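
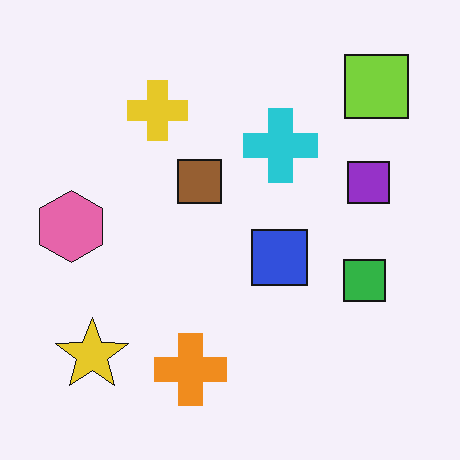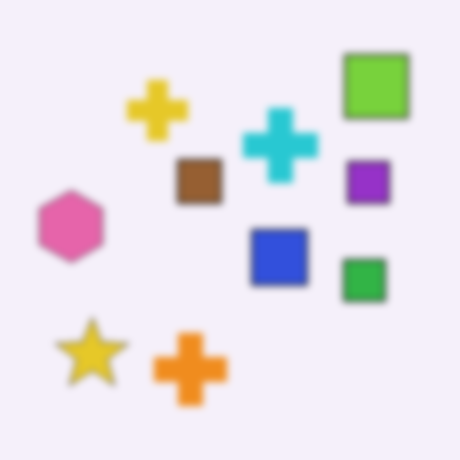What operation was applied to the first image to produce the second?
It was noticeably gaussian-blurred.

Shape edges and outlines are uniformly softened across the whole image.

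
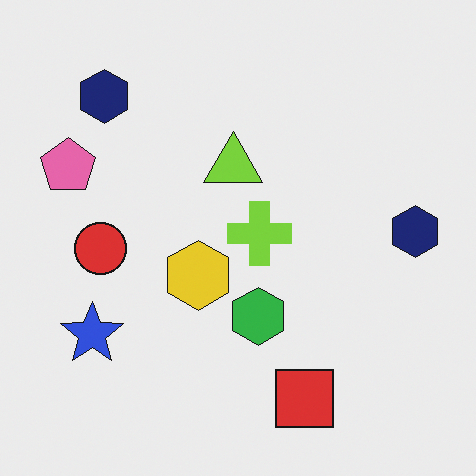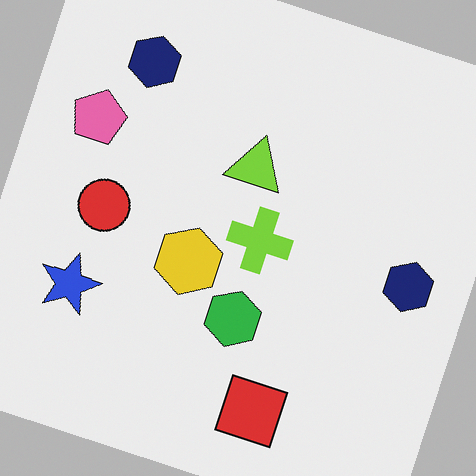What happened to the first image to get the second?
The image was rotated clockwise by a clearly visible amount.

Every shape is tilted by the same angle and the image corners show triangular fill wedges — a whole-image rotation by a non-right angle.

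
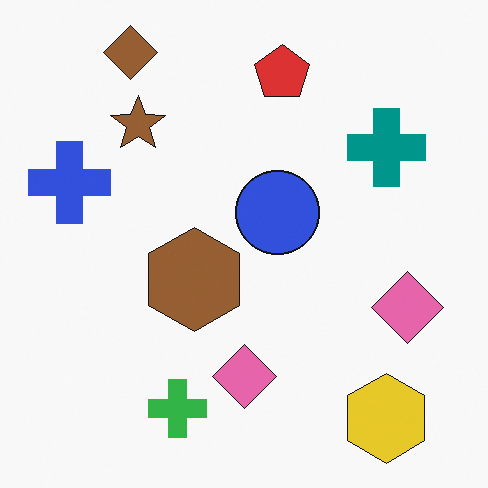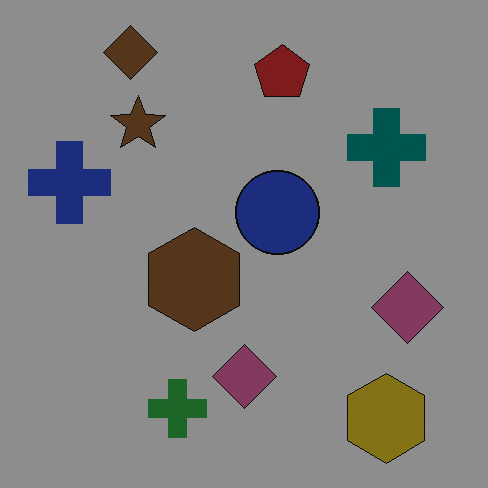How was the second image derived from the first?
The transformation is: noticeably darkened.

Every pixel — background and shapes alike — is uniformly darkened.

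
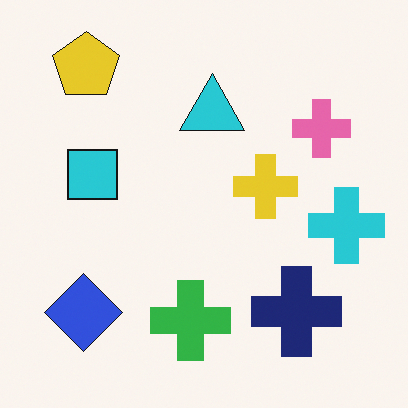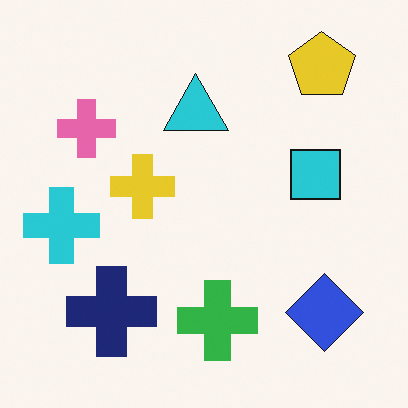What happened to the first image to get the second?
Flipped horizontally (left ↔ right).

The cyan cross is in the right of the first image and the left of the second — shapes on opposite sides of the vertical midline have swapped in a mirror flip.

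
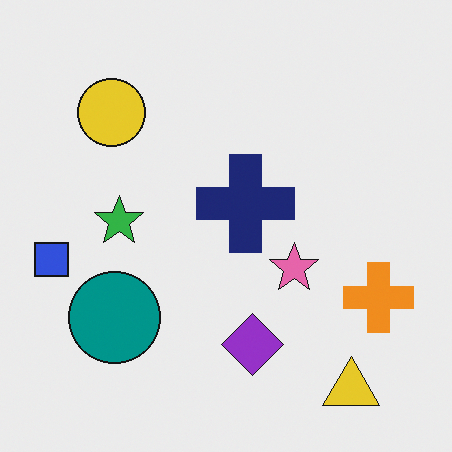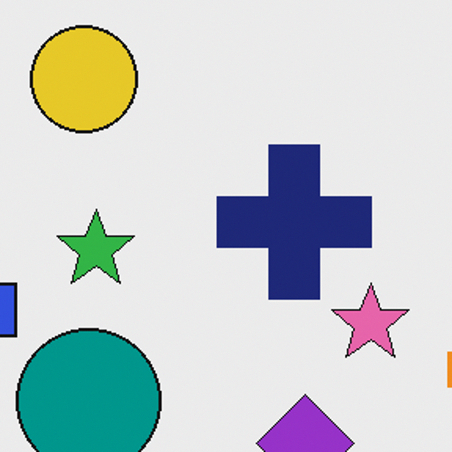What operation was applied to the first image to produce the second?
It was cropped slightly and scaled back up.

The visible shapes are larger and the field of view is narrower; shapes near the original edges may be partly or wholly outside the frame — a crop-and-rescale.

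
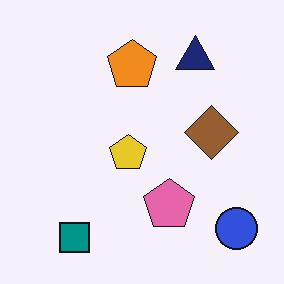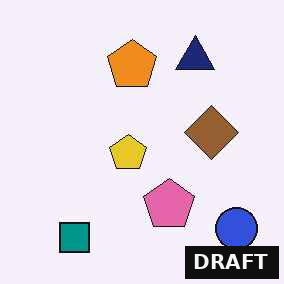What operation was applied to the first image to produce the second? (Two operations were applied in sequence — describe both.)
The transformation is: JPEG-compressed with visible artifacts, then watermarked with the text "DRAFT" in the lower-right corner.

Blocky 8×8 compression artifacts appear around shape edges and the flat background shows ringing — characteristic JPEG degradation. A dark label reading "DRAFT" appears in the lower-right corner.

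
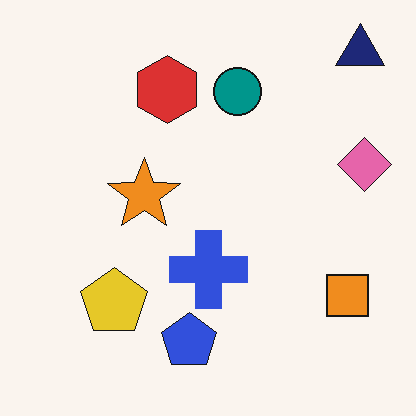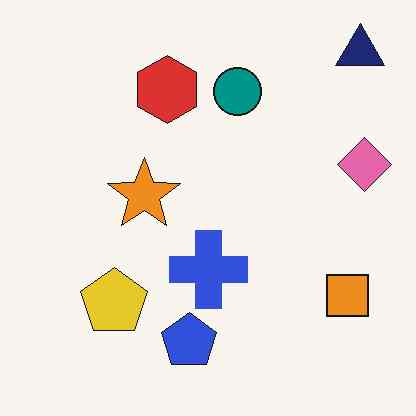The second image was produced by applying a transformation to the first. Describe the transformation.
Given moderate JPEG compression.

Blocky 8×8 compression artifacts appear around shape edges and the flat background shows ringing — characteristic JPEG degradation.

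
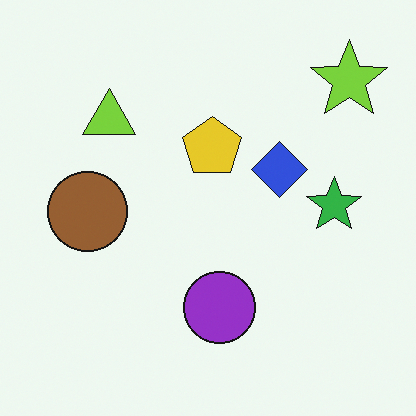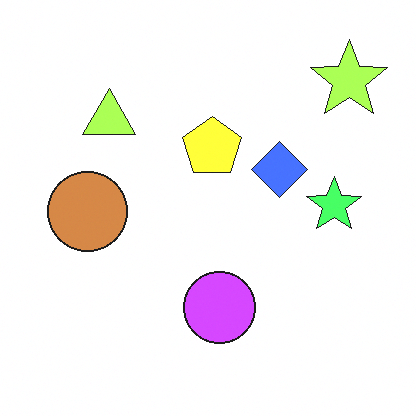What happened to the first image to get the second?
The second image is the first brightened a lot.

Every pixel — background and shapes alike — is uniformly brightened.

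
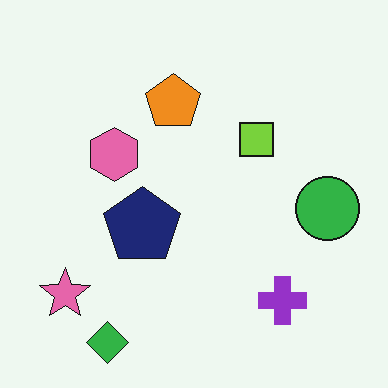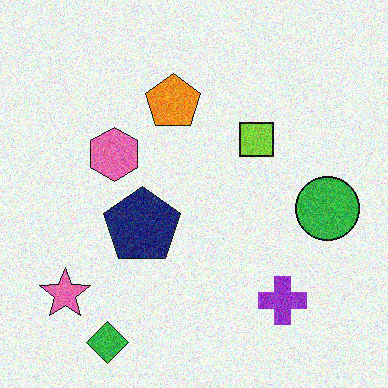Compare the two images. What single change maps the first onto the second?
It was degraded with moderate additive noise.

Random speckle covers the whole image, including the flat background.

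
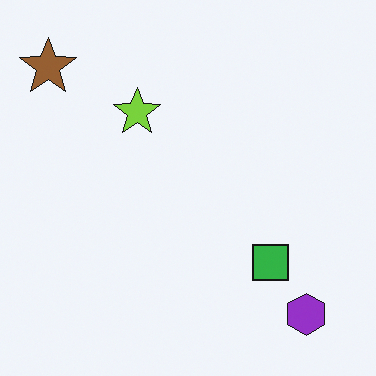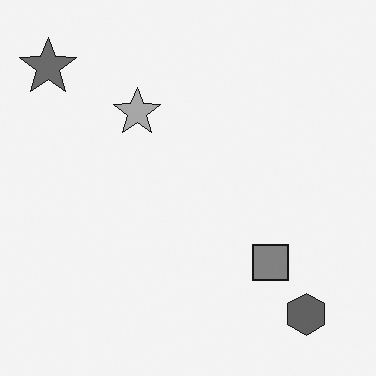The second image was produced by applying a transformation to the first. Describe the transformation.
Converted to grayscale.

All color is removed — every shape is now a shade of grey.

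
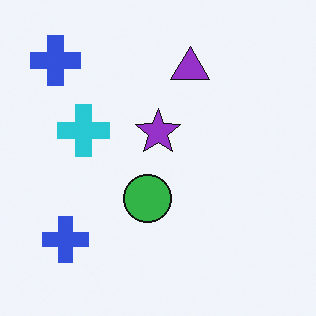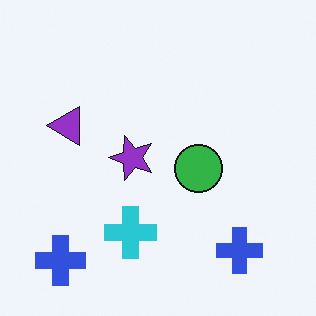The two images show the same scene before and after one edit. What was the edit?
The transformation is: rotated 90° counter-clockwise.

The purple triangle sits in the top of the first image and the left of the second — consistent with a whole-image 90° counter-clockwise rotation.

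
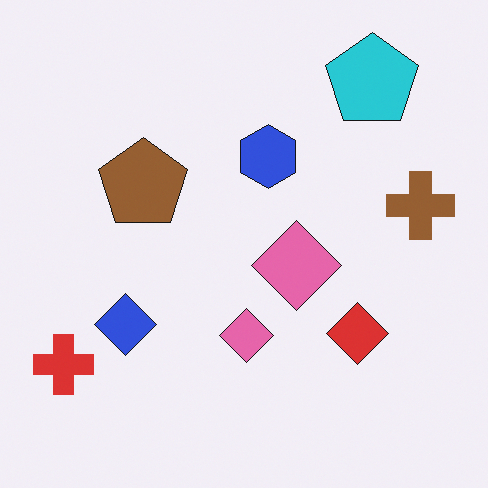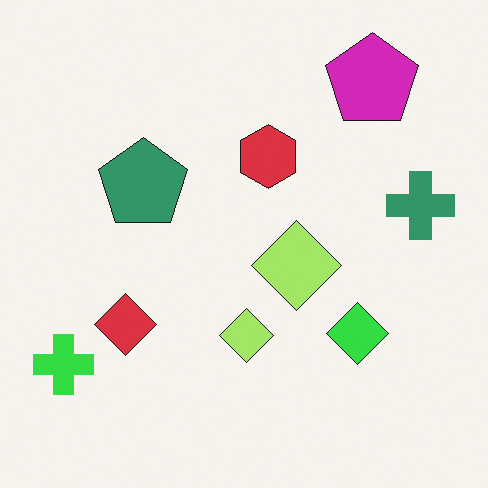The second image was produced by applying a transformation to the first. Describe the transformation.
This is the original image hue-shifted by a moderate amount.

Every shape's color has rotated by the same amount around the hue wheel — a uniform hue shift.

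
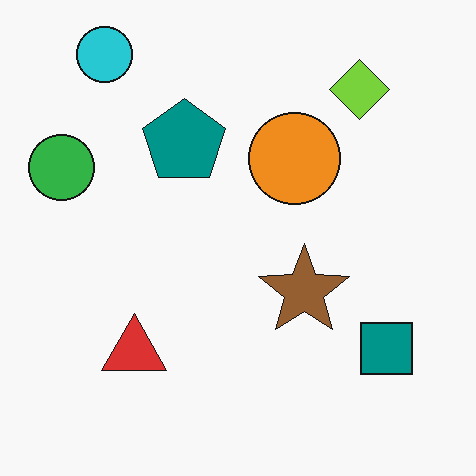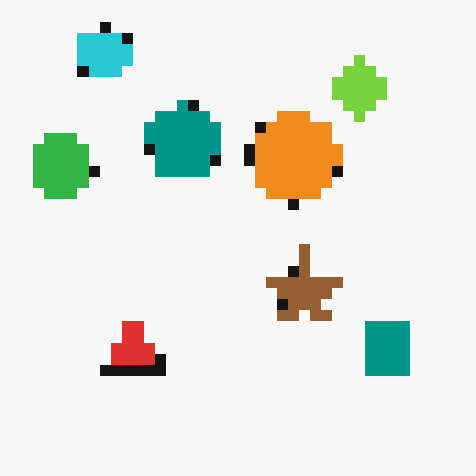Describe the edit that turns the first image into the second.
It was heavily pixelated into large blocks.

Shapes are reduced to large square blocks; fine edges and outlines are lost — a downscale-then-upscale (mosaic) effect.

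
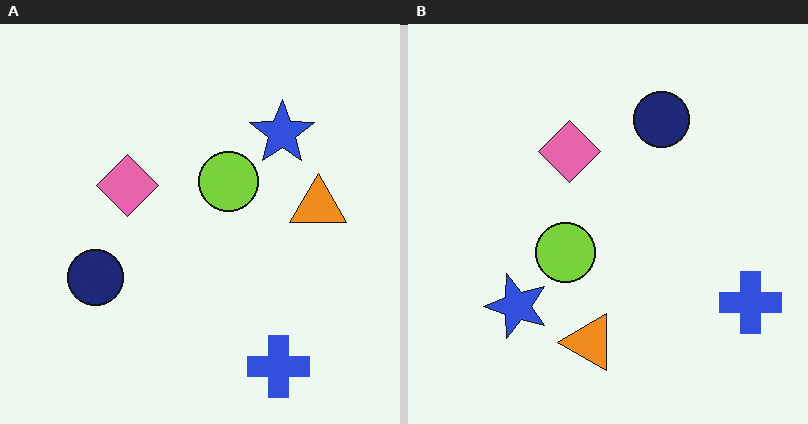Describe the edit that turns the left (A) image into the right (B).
The transformation is: transposed (reflected across the top-left ↔ bottom-right diagonal).

Shapes have swapped their row and column positions — what was in the top-right is now in the bottom-left — a diagonal reflection.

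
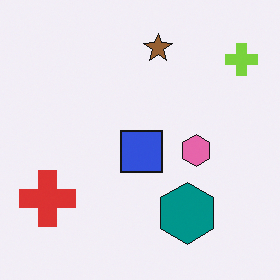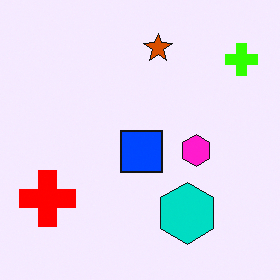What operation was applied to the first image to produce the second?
Made much more vivid (saturation change).

All colors are more vivid — a global saturation change.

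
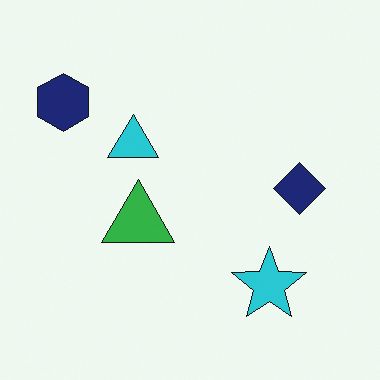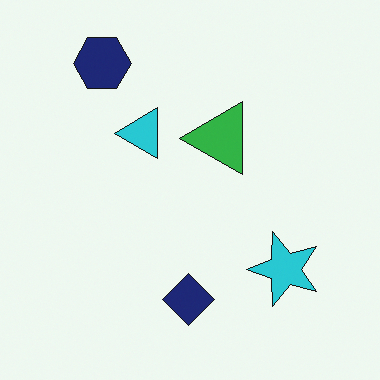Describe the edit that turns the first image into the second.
The second image is the first transposed (reflected across the top-left ↔ bottom-right diagonal).

Shapes have swapped their row and column positions — what was in the top-right is now in the bottom-left — a diagonal reflection.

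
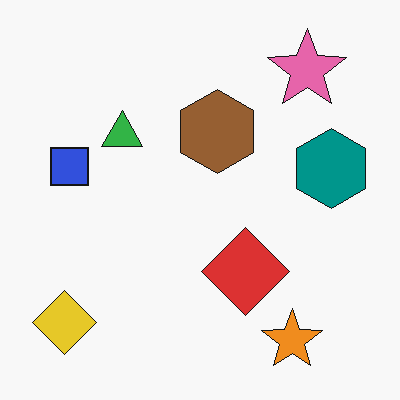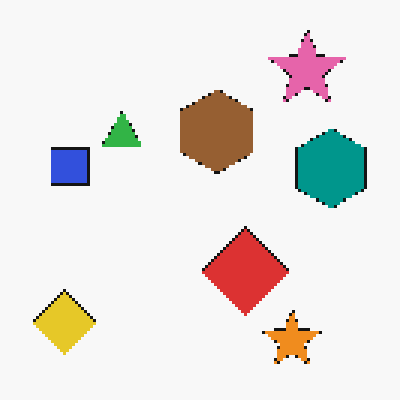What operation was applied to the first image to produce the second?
The second image is the first mildly pixelated.

Shapes are reduced to large square blocks; fine edges and outlines are lost — a downscale-then-upscale (mosaic) effect.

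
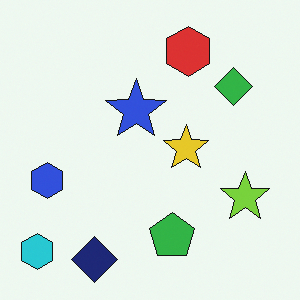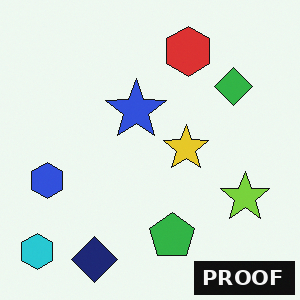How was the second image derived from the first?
Watermarked with the text "PROOF" in the lower-right corner.

A dark label reading "PROOF" appears in the lower-right corner.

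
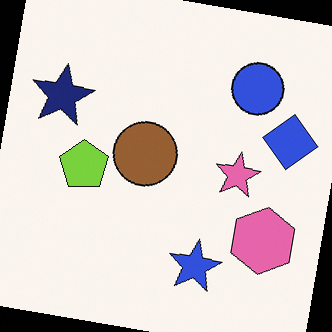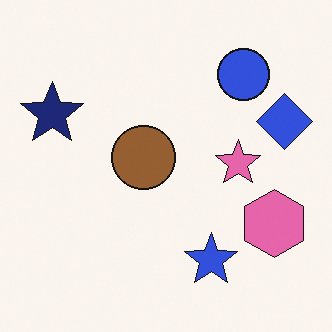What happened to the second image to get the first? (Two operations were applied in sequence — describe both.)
It was rotated clockwise by a small amount, then overlaid with an additional lime pentagon.

Every shape is tilted by the same angle and the image corners show triangular fill wedges — a whole-image rotation by a non-right angle. A lime pentagon appears in the first image that is absent from the second.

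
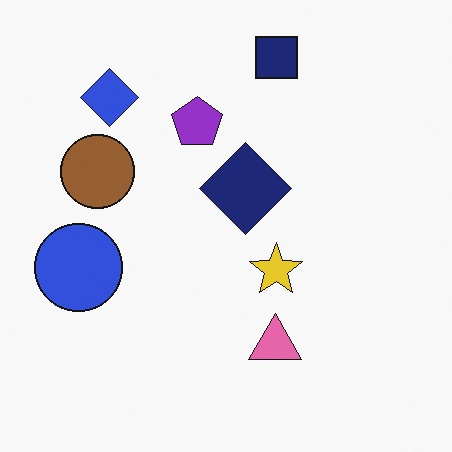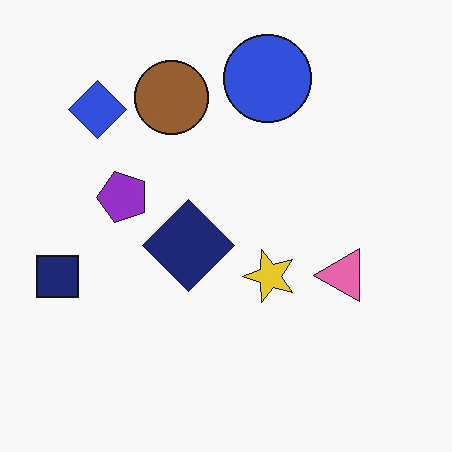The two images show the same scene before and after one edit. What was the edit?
The second image is the first transposed (reflected across the top-left ↔ bottom-right diagonal).

Shapes have swapped their row and column positions — what was in the top-right is now in the bottom-left — a diagonal reflection.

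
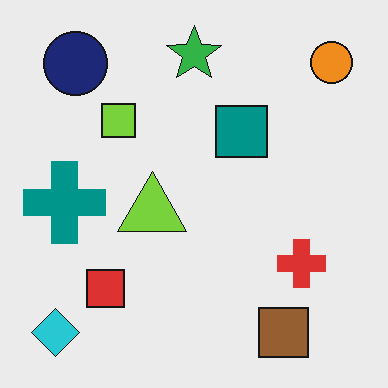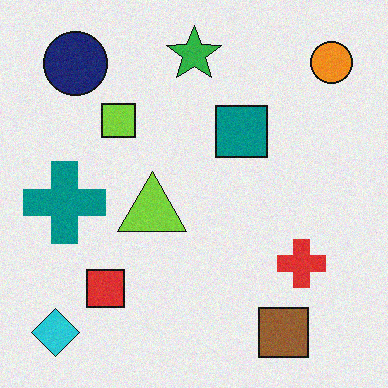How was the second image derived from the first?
This is the original image degraded with subtle gaussian noise.

Random speckle covers the whole image, including the flat background.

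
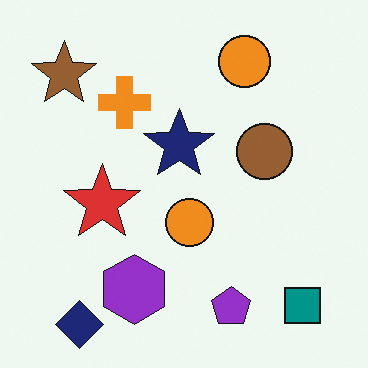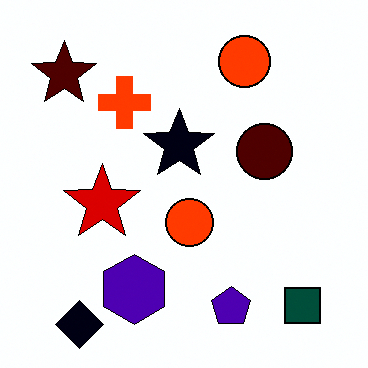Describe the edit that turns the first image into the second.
The transformation is: boosted in contrast.

Tones are pushed away from mid-grey across the whole image — a global contrast change.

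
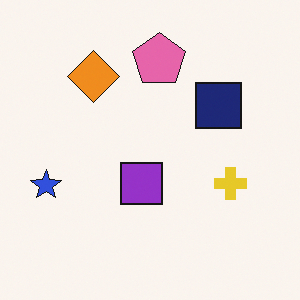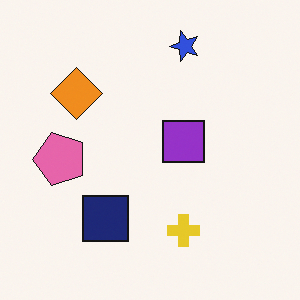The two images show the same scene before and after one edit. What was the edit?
It was transposed (reflected across the top-left ↔ bottom-right diagonal).

Shapes have swapped their row and column positions — what was in the top-right is now in the bottom-left — a diagonal reflection.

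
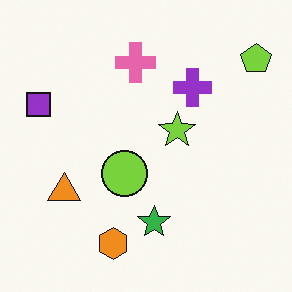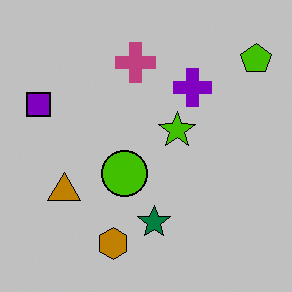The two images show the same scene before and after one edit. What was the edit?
The transformation is: aggressively posterized.

Each flat color has snapped to a coarser quantized level — most visibly, the near-white background has dropped to a flat grey.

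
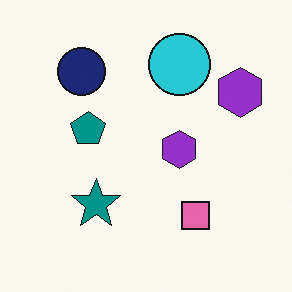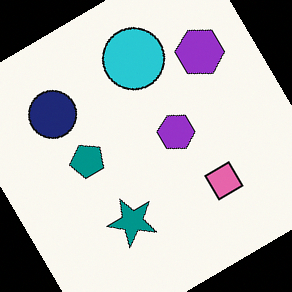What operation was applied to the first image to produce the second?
The second image is the first rotated counter-clockwise by a large amount — several tens of degrees.

Every shape is tilted by the same angle and the image corners show triangular fill wedges — a whole-image rotation by a non-right angle.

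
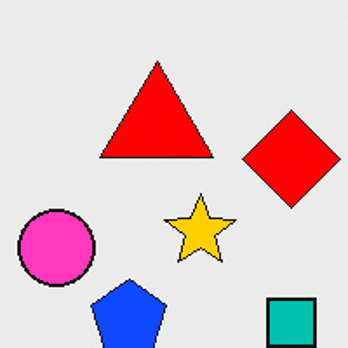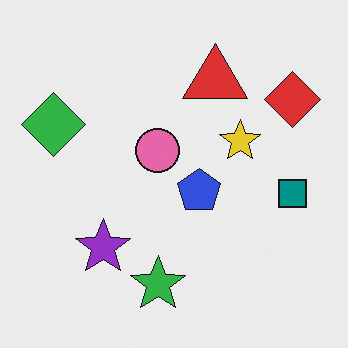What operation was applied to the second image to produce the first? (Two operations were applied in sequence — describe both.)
It was cropped tightly and scaled back up, then heavily oversaturated.

The visible shapes are larger and the field of view is narrower; shapes near the original edges may be partly or wholly outside the frame — a crop-and-rescale. All colors are more vivid — a global saturation change.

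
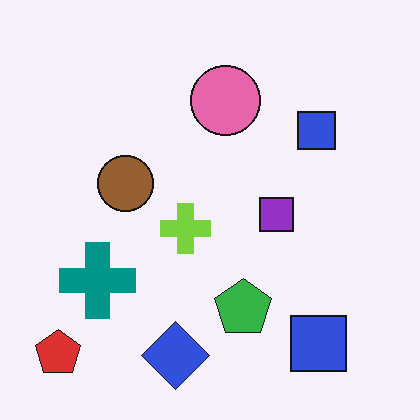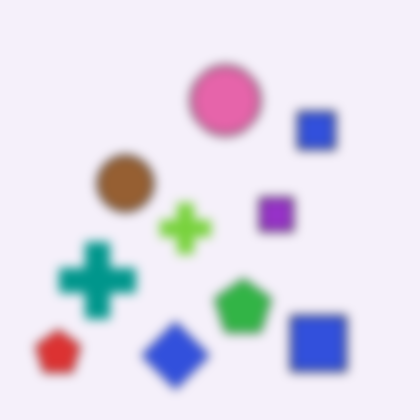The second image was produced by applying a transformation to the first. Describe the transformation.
Strongly gaussian-blurred.

Shape edges and outlines are uniformly softened across the whole image.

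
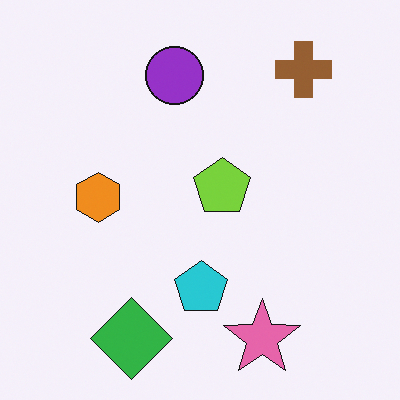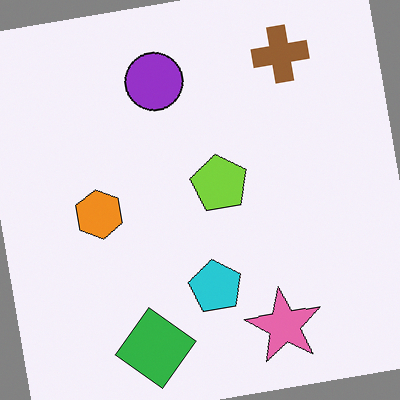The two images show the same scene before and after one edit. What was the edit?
Rotated counter-clockwise by a few degrees.

Every shape is tilted by the same angle and the image corners show triangular fill wedges — a whole-image rotation by a non-right angle.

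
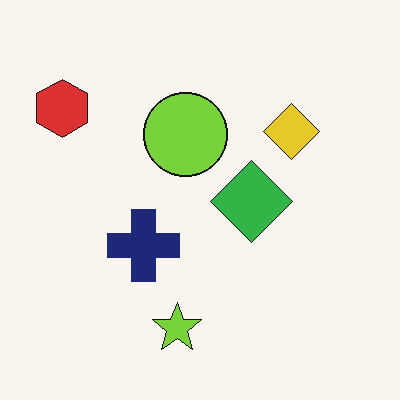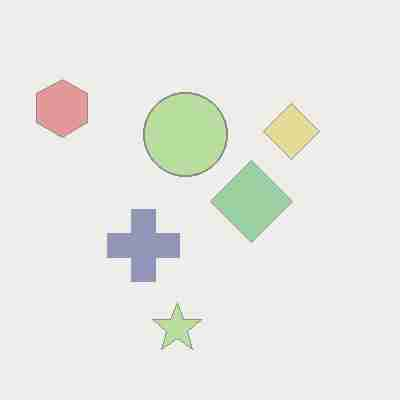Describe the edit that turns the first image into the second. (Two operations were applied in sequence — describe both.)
Given much lower contrast, then degraded with heavy JPEG compression.

Tones are pushed toward mid-grey across the whole image — a global contrast change. Blocky 8×8 compression artifacts appear around shape edges and the flat background shows ringing — characteristic JPEG degradation.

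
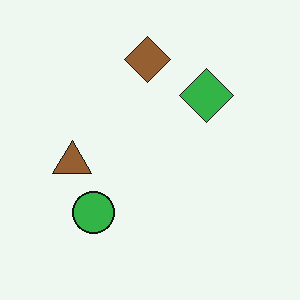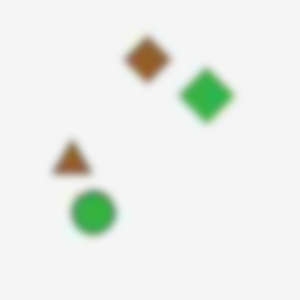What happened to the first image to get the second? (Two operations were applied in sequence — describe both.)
The transformation is: heavily JPEG-compressed with obvious blocking artifacts, then noticeably gaussian-blurred.

Blocky 8×8 compression artifacts appear around shape edges and the flat background shows ringing — characteristic JPEG degradation. Shape edges and outlines are uniformly softened across the whole image.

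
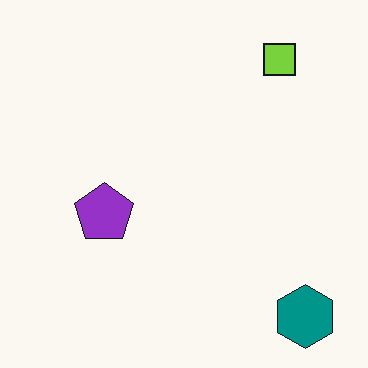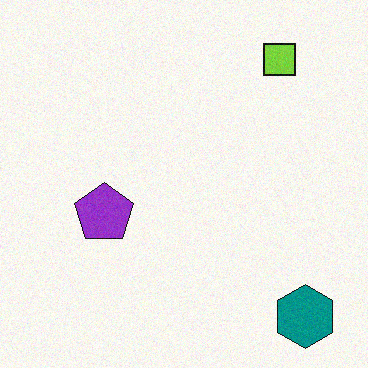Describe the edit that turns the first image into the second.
It was degraded with subtle gaussian noise.

Random speckle covers the whole image, including the flat background.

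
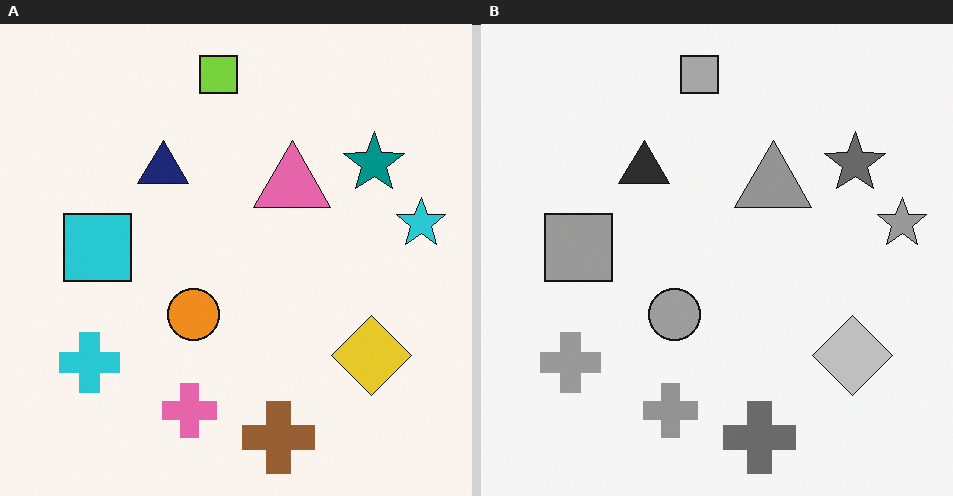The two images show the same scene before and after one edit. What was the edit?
The right (B) image is the left (A) converted to grayscale.

All color is removed — every shape is now a shade of grey.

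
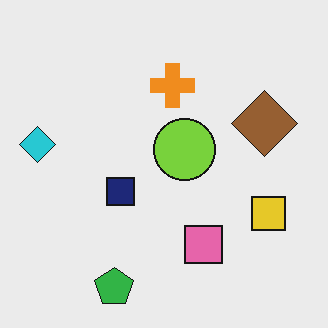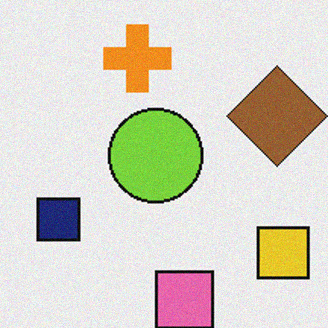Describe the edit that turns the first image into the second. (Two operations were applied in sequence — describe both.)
Cropped to a modestly smaller region and rescaled, then degraded with a light layer of grain.

The visible shapes are larger and the field of view is narrower; shapes near the original edges may be partly or wholly outside the frame — a crop-and-rescale. Random speckle covers the whole image, including the flat background.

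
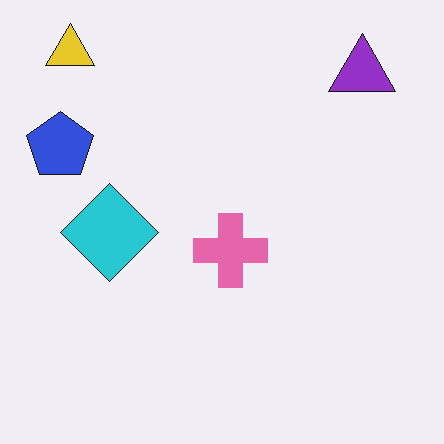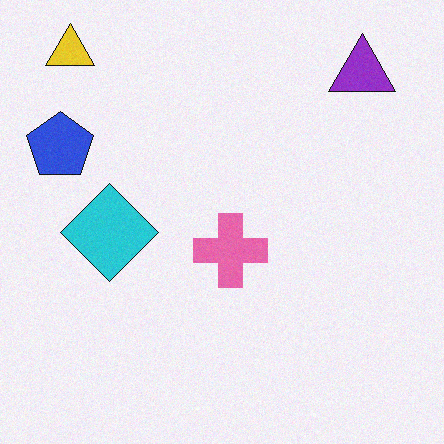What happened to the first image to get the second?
The image was degraded with a light layer of grain.

Random speckle covers the whole image, including the flat background.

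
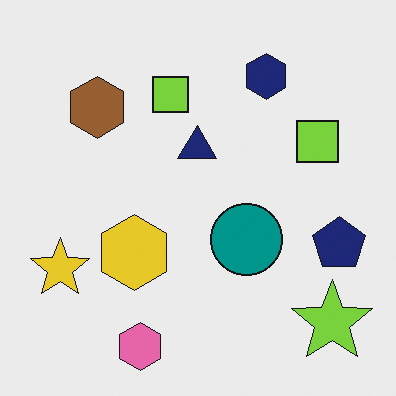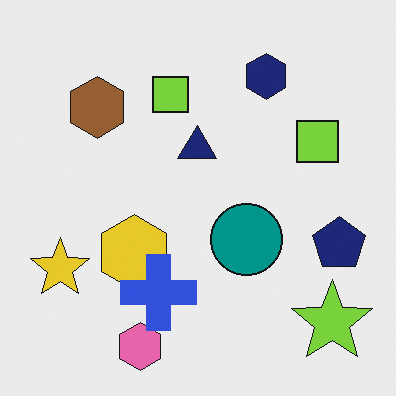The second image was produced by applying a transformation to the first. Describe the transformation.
The image was overlaid with an additional blue cross.

A blue cross appears in the second image that is absent from the first.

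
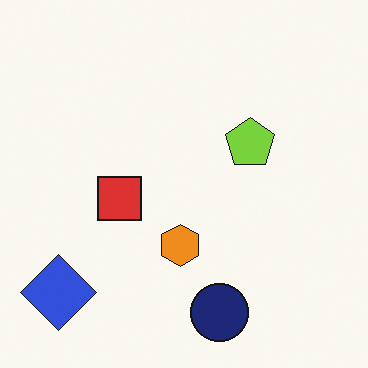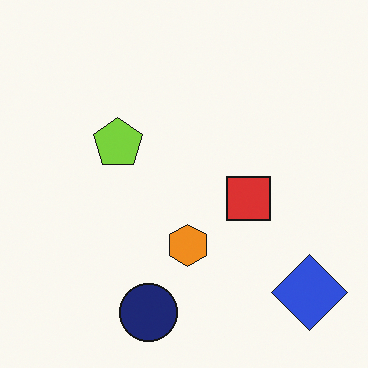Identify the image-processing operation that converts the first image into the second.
The second image is the first flipped horizontally (left ↔ right).

The blue diamond is in the bottom-left of the first image and the bottom-right of the second — shapes on opposite sides of the vertical midline have swapped in a mirror flip.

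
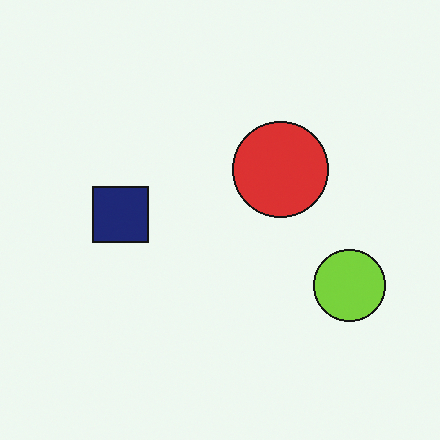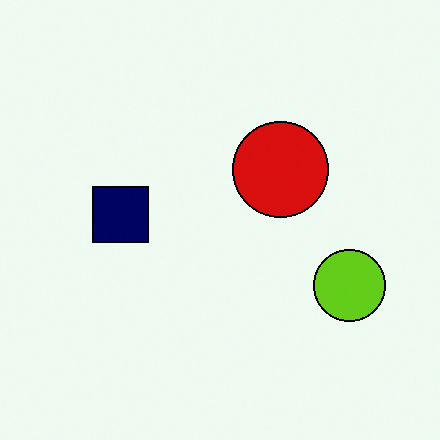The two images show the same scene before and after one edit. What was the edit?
This is the original image given slightly increased contrast.

Tones are pushed away from mid-grey across the whole image — a global contrast change.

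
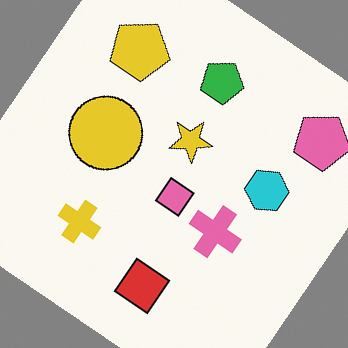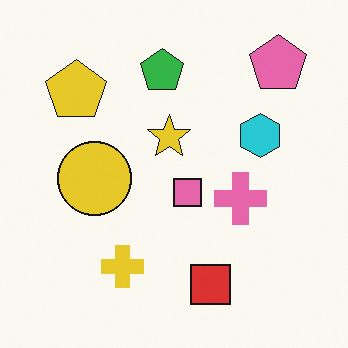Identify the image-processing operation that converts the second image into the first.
It was rotated clockwise by a large amount — several tens of degrees.

Every shape is tilted by the same angle and the image corners show triangular fill wedges — a whole-image rotation by a non-right angle.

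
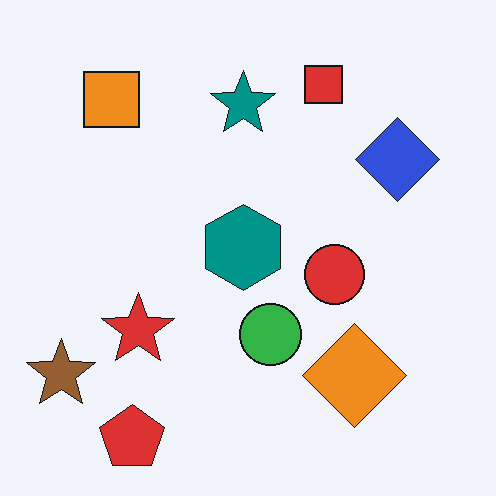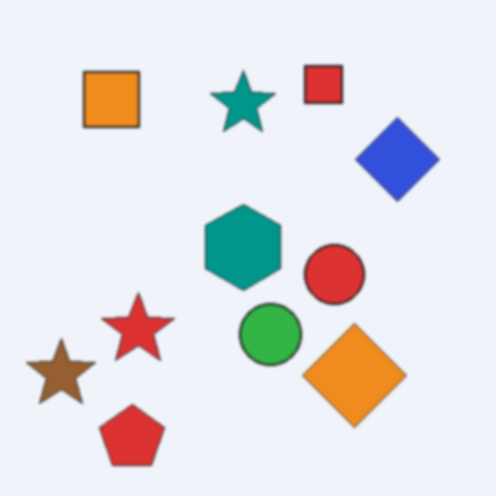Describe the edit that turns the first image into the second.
It was given a subtle gaussian blur.

Shape edges and outlines are uniformly softened across the whole image.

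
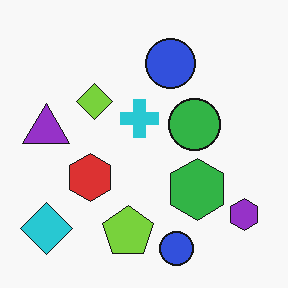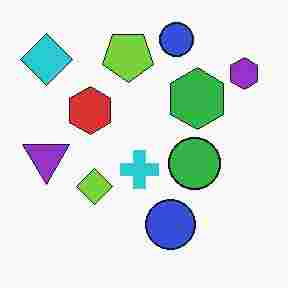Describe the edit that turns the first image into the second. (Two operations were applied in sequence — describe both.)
It was degraded with heavy JPEG compression, then flipped vertically (top ↔ bottom).

Blocky 8×8 compression artifacts appear around shape edges and the flat background shows ringing — characteristic JPEG degradation. The lime pentagon is in the bottom of the first image and the top of the second — shapes on opposite sides of the horizontal midline have swapped in a mirror flip.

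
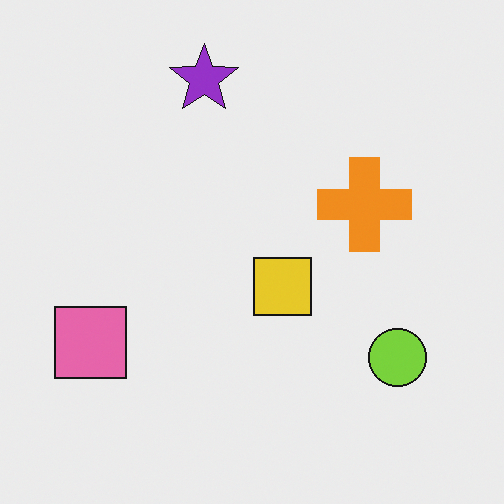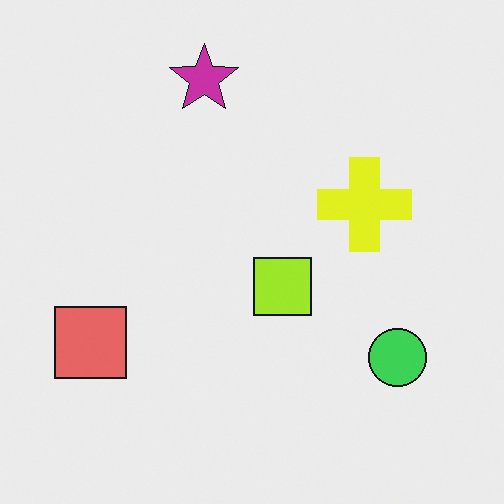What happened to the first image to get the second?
It was hue-shifted by a small amount.

Every shape's color has rotated by the same amount around the hue wheel — a uniform hue shift.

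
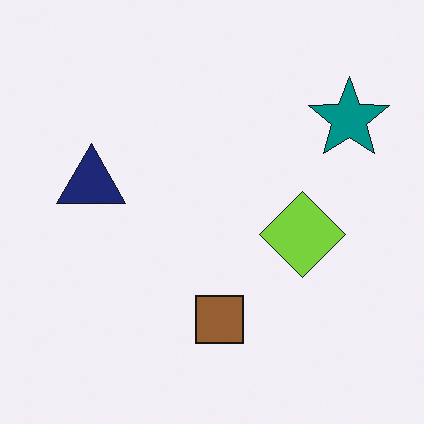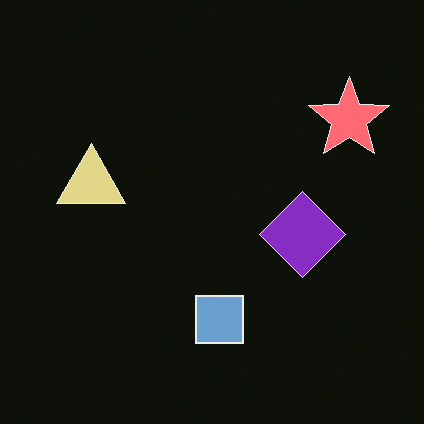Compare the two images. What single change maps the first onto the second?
The second image is the first color-inverted (negative).

The light background has become dark and every shape's color is its complement — a photographic negative.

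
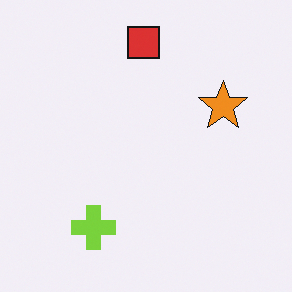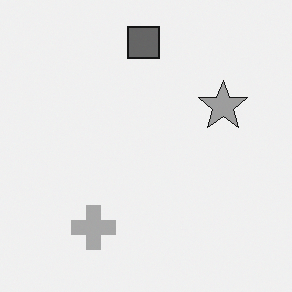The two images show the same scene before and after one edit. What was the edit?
This is the original image converted to grayscale.

All color is removed — every shape is now a shade of grey.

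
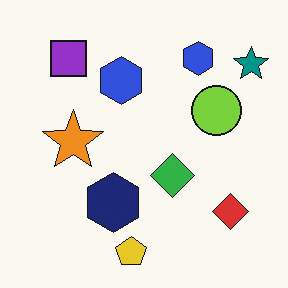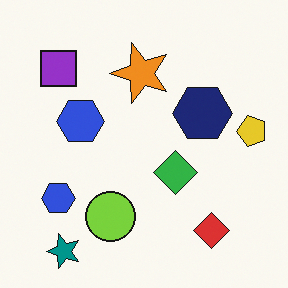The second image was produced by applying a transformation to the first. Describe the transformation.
It was transposed (reflected across the top-left ↔ bottom-right diagonal).

Shapes have swapped their row and column positions — what was in the top-right is now in the bottom-left — a diagonal reflection.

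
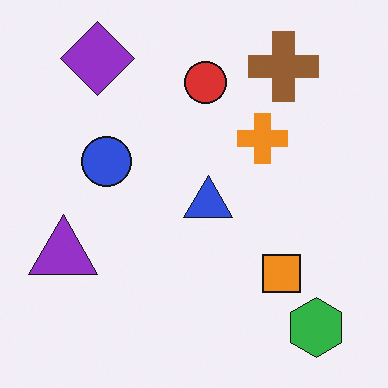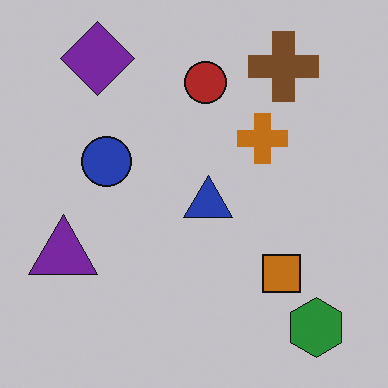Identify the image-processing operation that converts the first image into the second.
Slightly darkened.

Every pixel — background and shapes alike — is uniformly darkened.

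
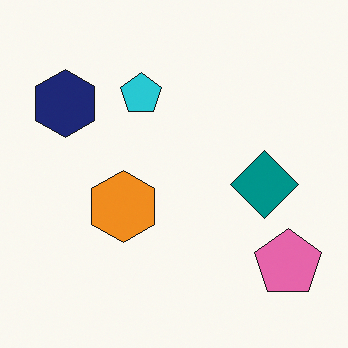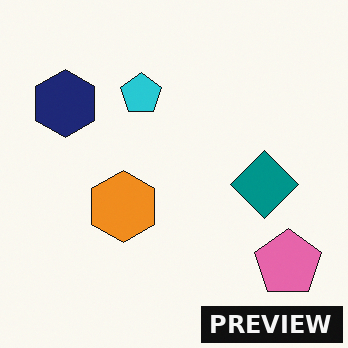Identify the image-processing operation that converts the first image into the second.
The second image is the first watermarked with the text "PREVIEW" in the lower-right corner.

A dark label reading "PREVIEW" appears in the lower-right corner.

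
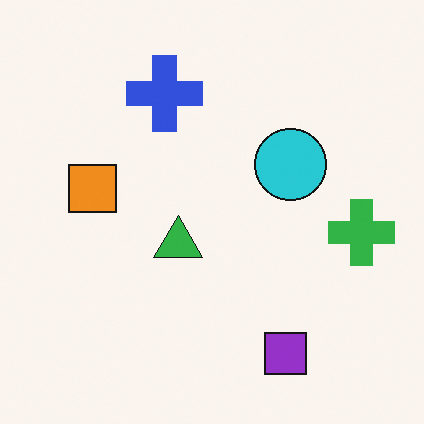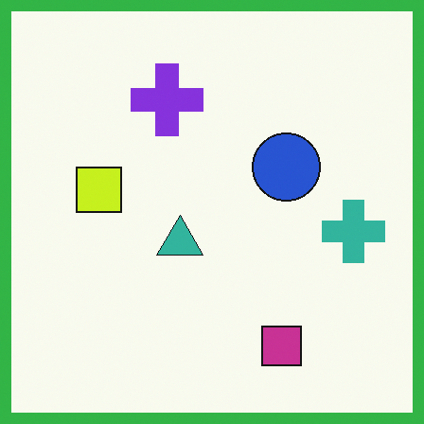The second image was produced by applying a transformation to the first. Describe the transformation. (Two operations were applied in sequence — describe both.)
This is the original image hue-shifted slightly, then framed with a green border.

Every shape's color has rotated by the same amount around the hue wheel — a uniform hue shift. A solid green frame runs around the edge of the second image, with the content slightly shrunk inside it.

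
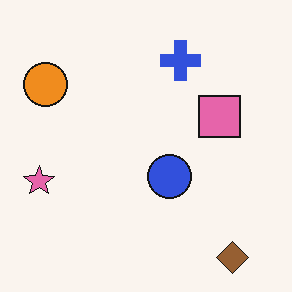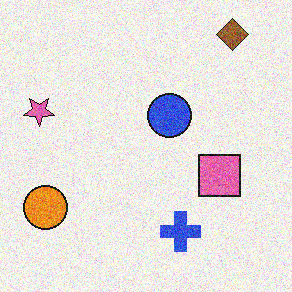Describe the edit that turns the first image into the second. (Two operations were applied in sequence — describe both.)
The second image is the first degraded with moderate additive noise, then flipped vertically (top ↔ bottom).

Random speckle covers the whole image, including the flat background. The brown diamond is in the bottom-right of the first image and the top-right of the second — shapes on opposite sides of the horizontal midline have swapped in a mirror flip.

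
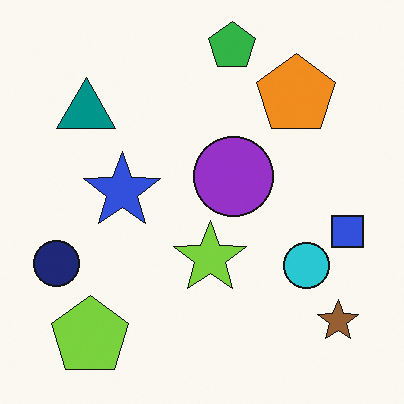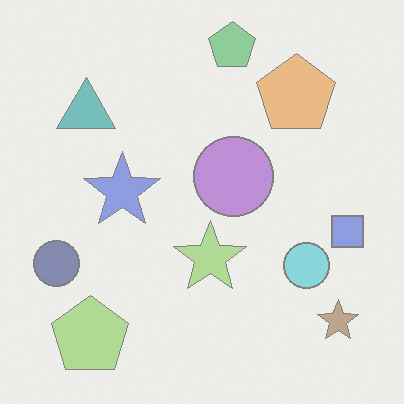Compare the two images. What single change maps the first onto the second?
The transformation is: washed out (contrast reduced).

Tones are pushed toward mid-grey across the whole image — a global contrast change.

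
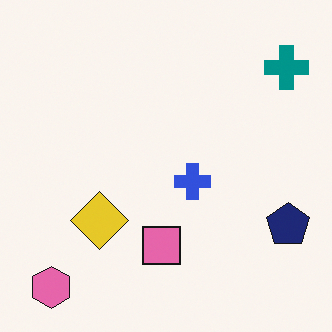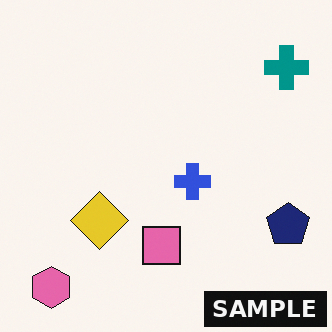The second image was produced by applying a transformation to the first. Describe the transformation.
This is the original image watermarked with the text "SAMPLE" in the lower-right corner.

A dark label reading "SAMPLE" appears in the lower-right corner.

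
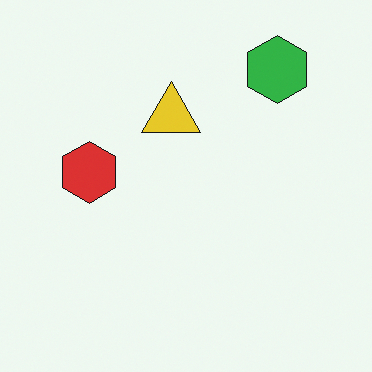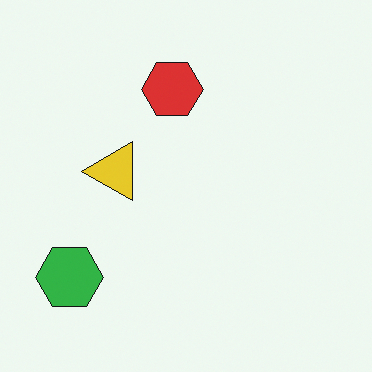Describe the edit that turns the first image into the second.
The transformation is: transposed (reflected across the top-left ↔ bottom-right diagonal).

Shapes have swapped their row and column positions — what was in the top-right is now in the bottom-left — a diagonal reflection.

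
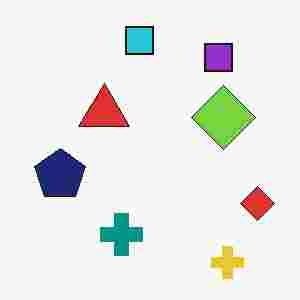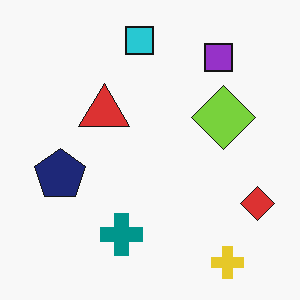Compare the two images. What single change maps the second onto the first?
Degraded with heavy JPEG compression.

Blocky 8×8 compression artifacts appear around shape edges and the flat background shows ringing — characteristic JPEG degradation.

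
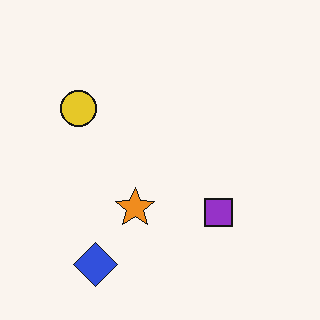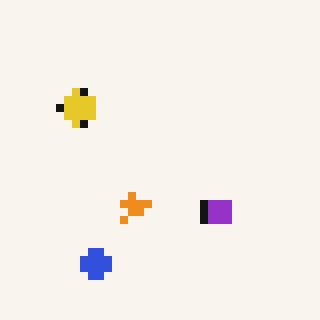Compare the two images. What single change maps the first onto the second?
Moderately pixelated.

Shapes are reduced to large square blocks; fine edges and outlines are lost — a downscale-then-upscale (mosaic) effect.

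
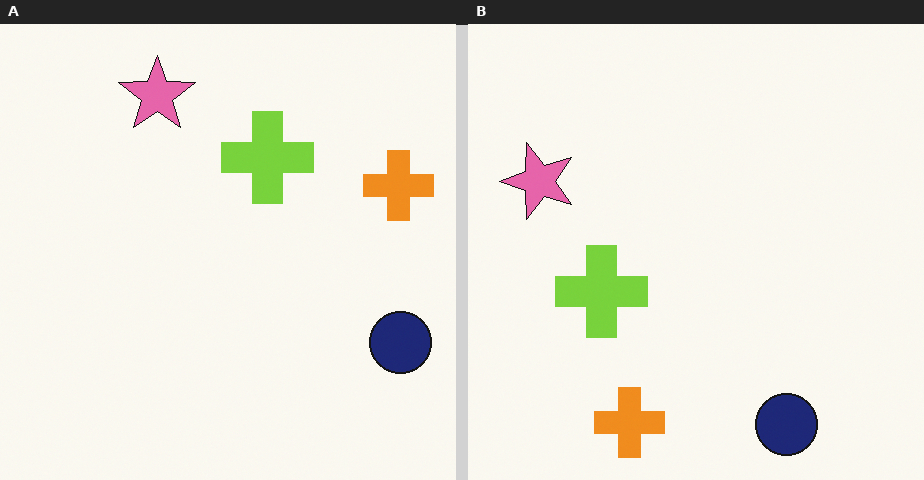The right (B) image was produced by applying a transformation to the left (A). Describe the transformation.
The right (B) image is the left (A) transposed (reflected across the top-left ↔ bottom-right diagonal).

Shapes have swapped their row and column positions — what was in the top-right is now in the bottom-left — a diagonal reflection.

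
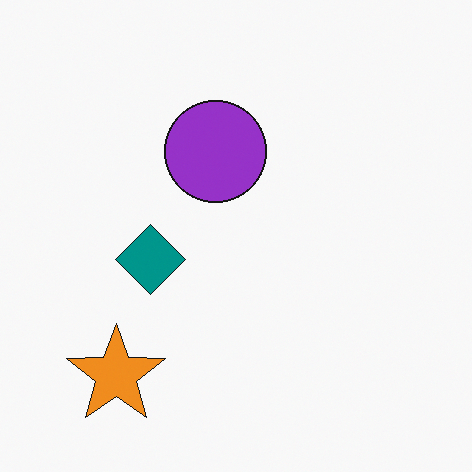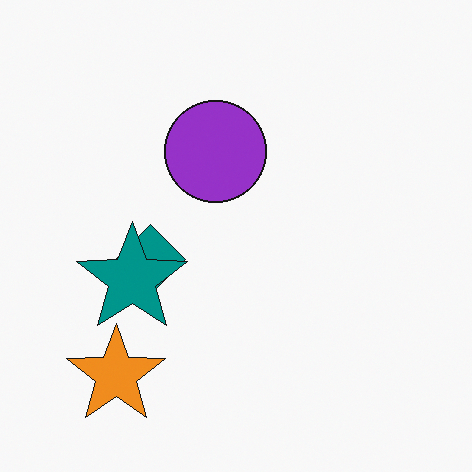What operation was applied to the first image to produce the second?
This is the original image overlaid with an additional teal star.

A teal star appears in the second image that is absent from the first.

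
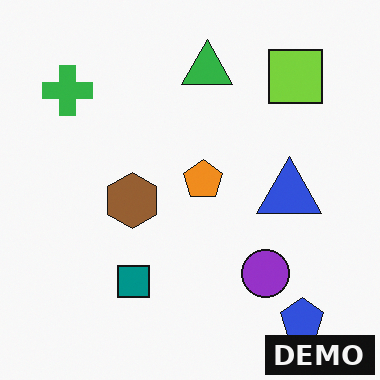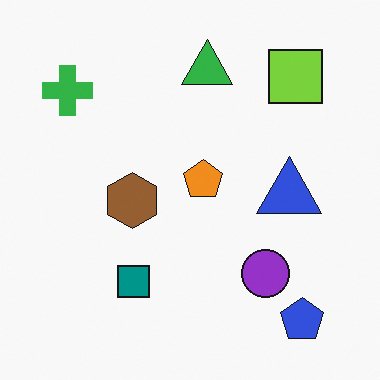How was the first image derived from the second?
The first image is the second watermarked with the text "DEMO" in the lower-right corner.

A dark label reading "DEMO" appears in the lower-right corner.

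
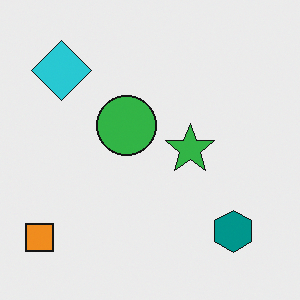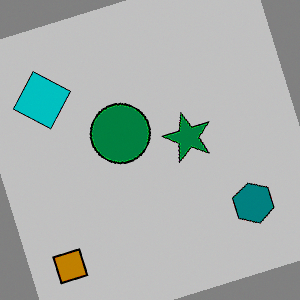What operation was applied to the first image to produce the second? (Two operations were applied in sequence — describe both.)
It was rotated counter-clockwise by a moderate amount, then aggressively posterized.

Every shape is tilted by the same angle and the image corners show triangular fill wedges — a whole-image rotation by a non-right angle. Each flat color has snapped to a coarser quantized level — most visibly, the near-white background has dropped to a flat grey.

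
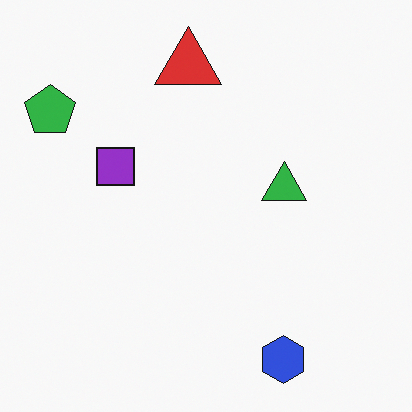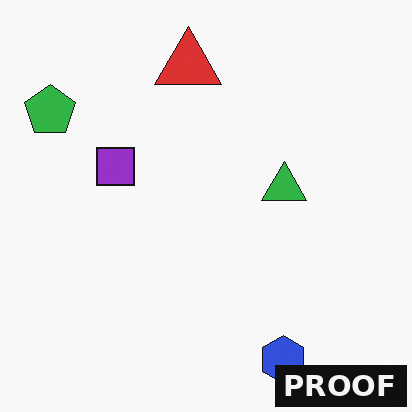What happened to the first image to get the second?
The image was watermarked with the text "PROOF" in the lower-right corner.

A dark label reading "PROOF" appears in the lower-right corner.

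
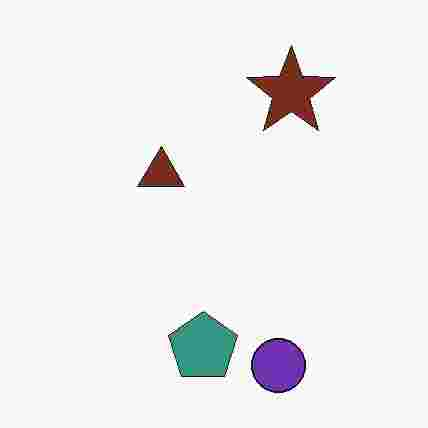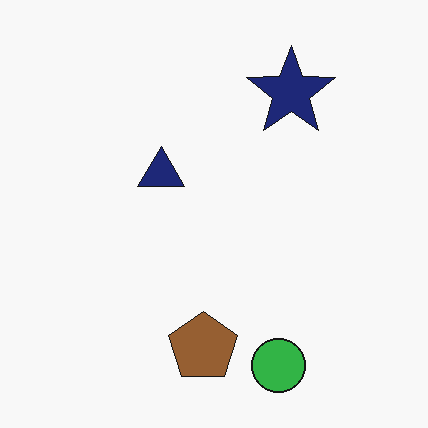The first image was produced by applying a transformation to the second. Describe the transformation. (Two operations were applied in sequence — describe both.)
It was hue-shifted through roughly a third of the color wheel, then heavily JPEG-compressed with obvious blocking artifacts.

Every shape's color has rotated by the same amount around the hue wheel — a uniform hue shift. Blocky 8×8 compression artifacts appear around shape edges and the flat background shows ringing — characteristic JPEG degradation.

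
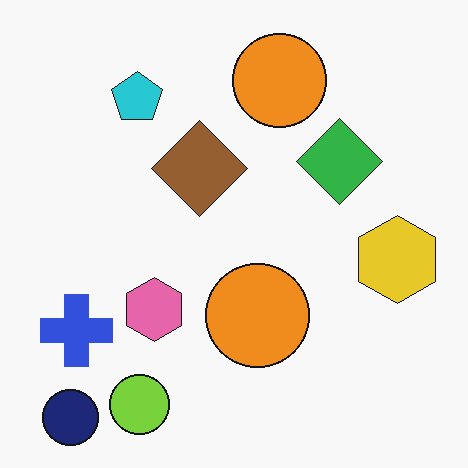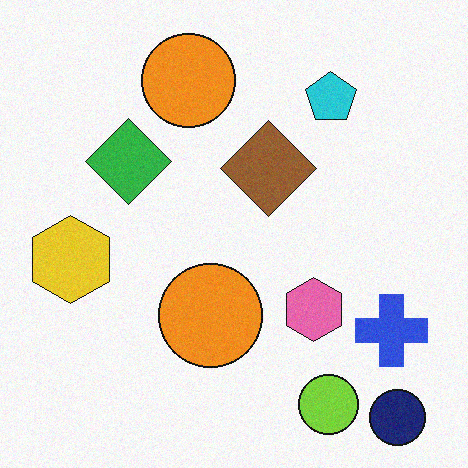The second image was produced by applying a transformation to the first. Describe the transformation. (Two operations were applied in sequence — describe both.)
The second image is the first degraded with subtle gaussian noise, then flipped horizontally (left ↔ right).

Random speckle covers the whole image, including the flat background. The navy circle is in the bottom-left of the first image and the bottom-right of the second — shapes on opposite sides of the vertical midline have swapped in a mirror flip.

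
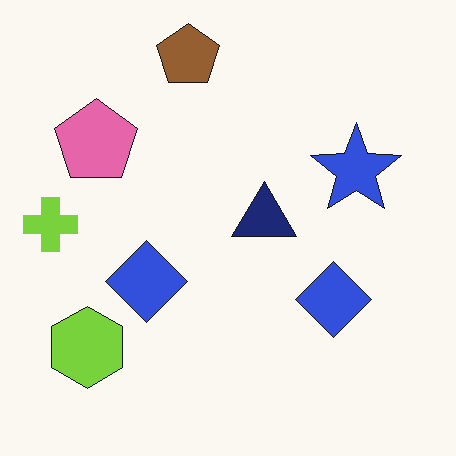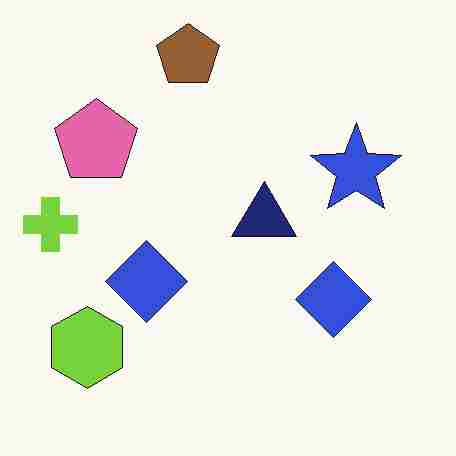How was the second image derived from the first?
This is the original image heavily JPEG-compressed with obvious blocking artifacts.

Blocky 8×8 compression artifacts appear around shape edges and the flat background shows ringing — characteristic JPEG degradation.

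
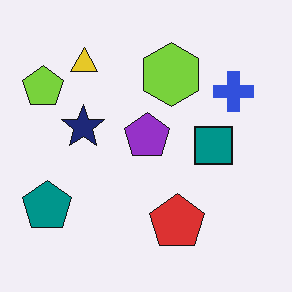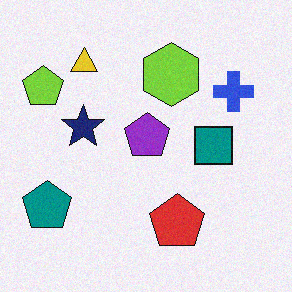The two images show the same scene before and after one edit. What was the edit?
It was degraded with light additive noise.

Random speckle covers the whole image, including the flat background.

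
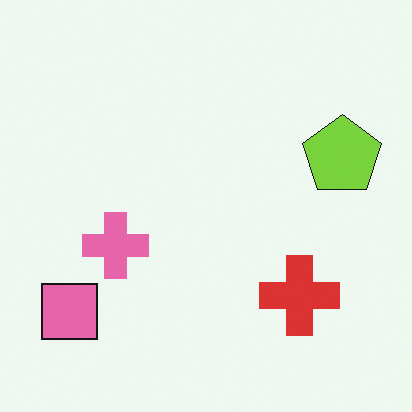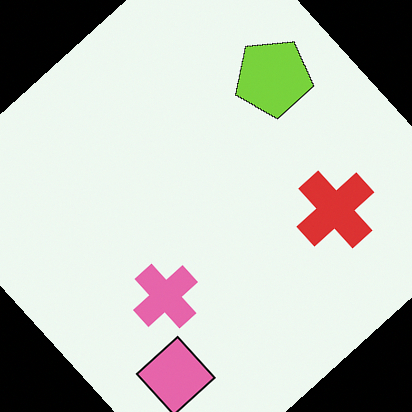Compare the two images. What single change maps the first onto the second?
The second image is the first rotated counter-clockwise by a large amount — several tens of degrees.

Every shape is tilted by the same angle and the image corners show triangular fill wedges — a whole-image rotation by a non-right angle.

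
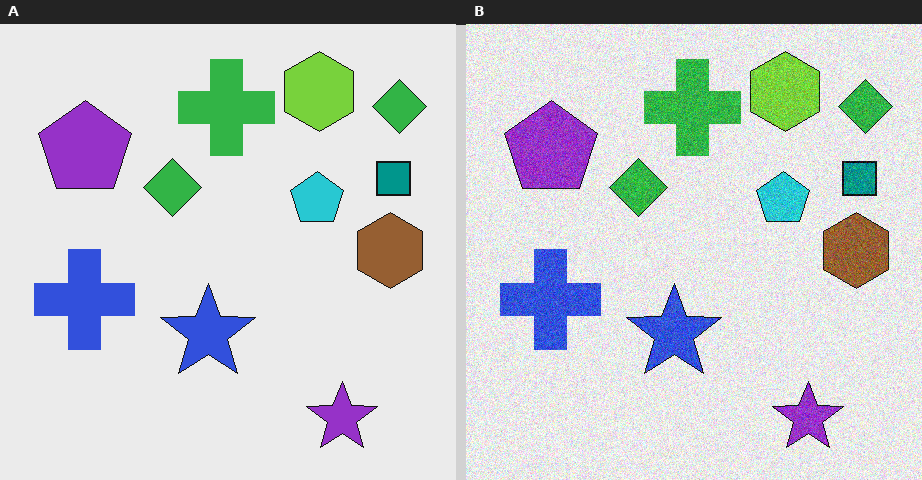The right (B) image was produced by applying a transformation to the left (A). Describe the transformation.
This is the original image degraded with moderate additive noise.

Random speckle covers the whole image, including the flat background.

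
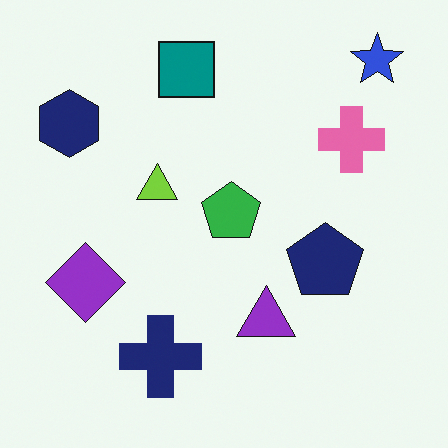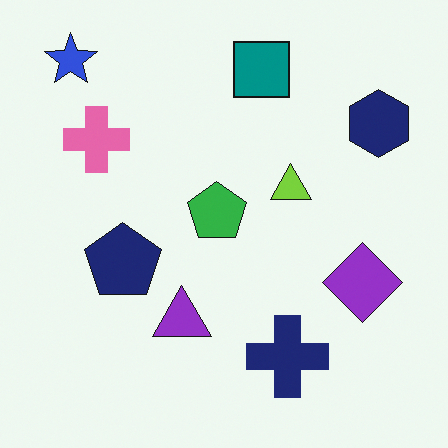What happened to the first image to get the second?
Flipped horizontally (left ↔ right).

The navy hexagon is in the top-left of the first image and the top-right of the second — shapes on opposite sides of the vertical midline have swapped in a mirror flip.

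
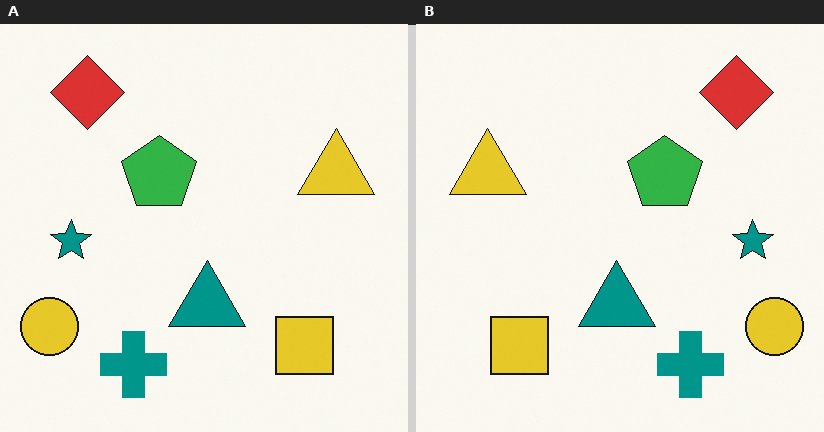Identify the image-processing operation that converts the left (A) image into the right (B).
Flipped horizontally (left ↔ right).

The yellow circle is in the bottom-left of the left (A) image and the bottom-right of the right (B) — shapes on opposite sides of the vertical midline have swapped in a mirror flip.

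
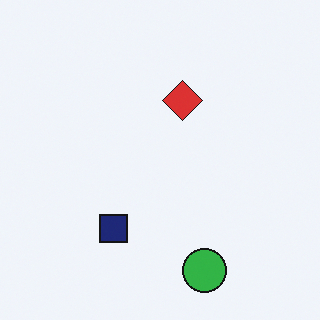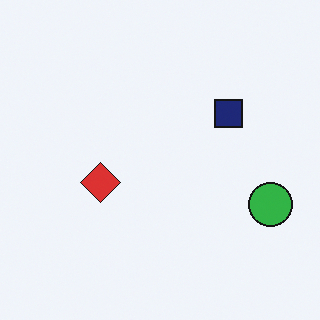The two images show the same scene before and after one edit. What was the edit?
This is the original image transposed (reflected across the top-left ↔ bottom-right diagonal).

Shapes have swapped their row and column positions — what was in the top-right is now in the bottom-left — a diagonal reflection.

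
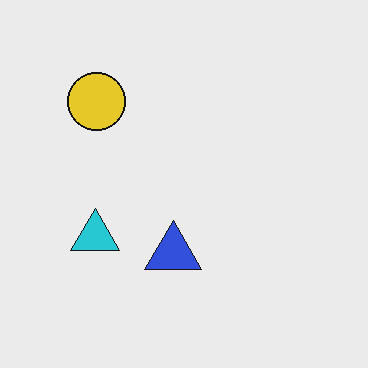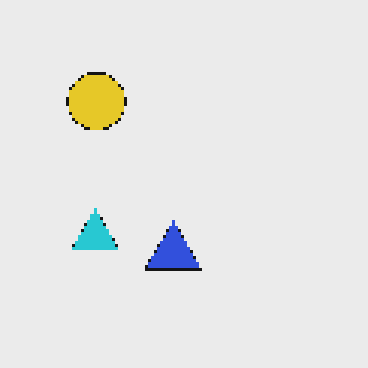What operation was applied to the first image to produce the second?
The second image is the first lightly pixelated (a mild mosaic effect).

Shapes are reduced to large square blocks; fine edges and outlines are lost — a downscale-then-upscale (mosaic) effect.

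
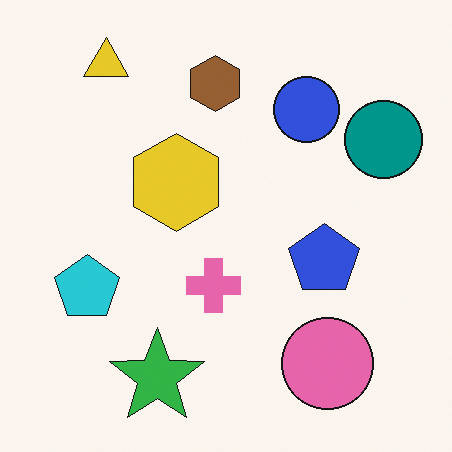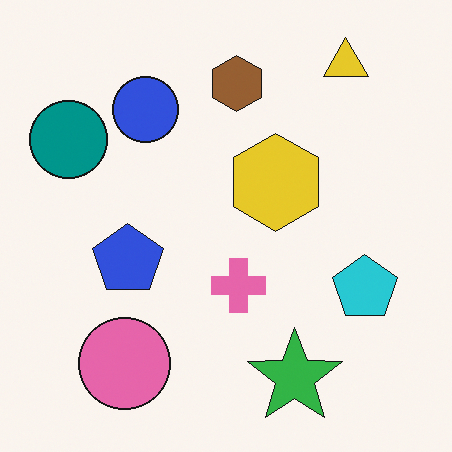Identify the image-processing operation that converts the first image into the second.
This is the original image flipped horizontally (left ↔ right).

The teal circle is in the top-right of the first image and the top-left of the second — shapes on opposite sides of the vertical midline have swapped in a mirror flip.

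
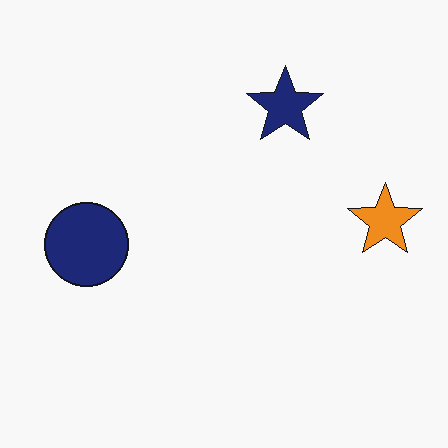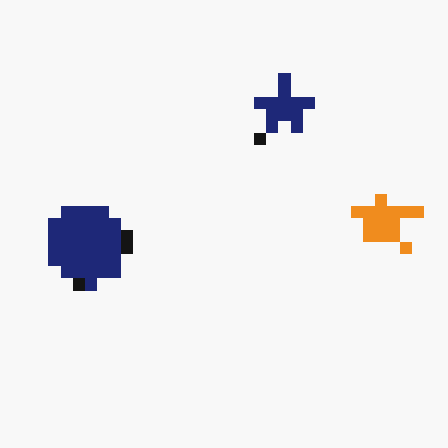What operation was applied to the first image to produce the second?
The second image is the first coarsely pixelated.

Shapes are reduced to large square blocks; fine edges and outlines are lost — a downscale-then-upscale (mosaic) effect.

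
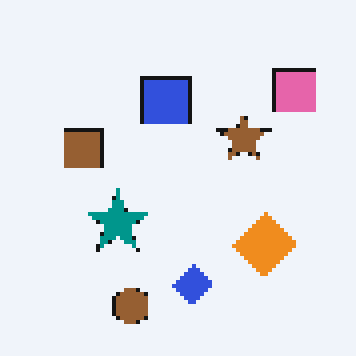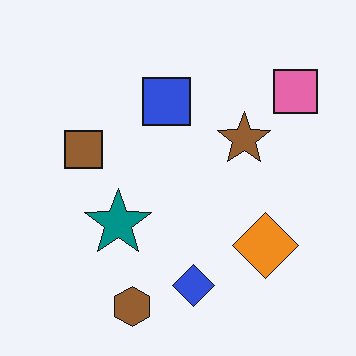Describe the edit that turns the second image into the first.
This is the original image lightly pixelated (a mild mosaic effect).

Shapes are reduced to large square blocks; fine edges and outlines are lost — a downscale-then-upscale (mosaic) effect.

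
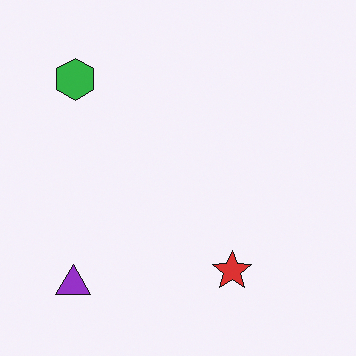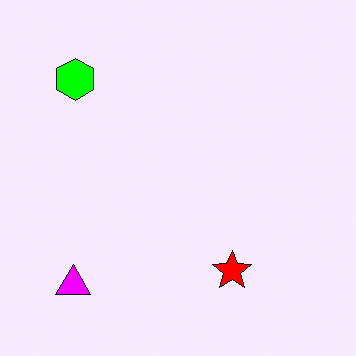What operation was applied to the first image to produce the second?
The transformation is: made much more vivid (saturation change).

All colors are more vivid — a global saturation change.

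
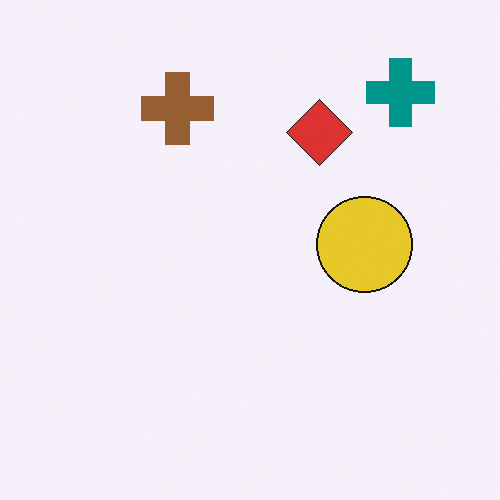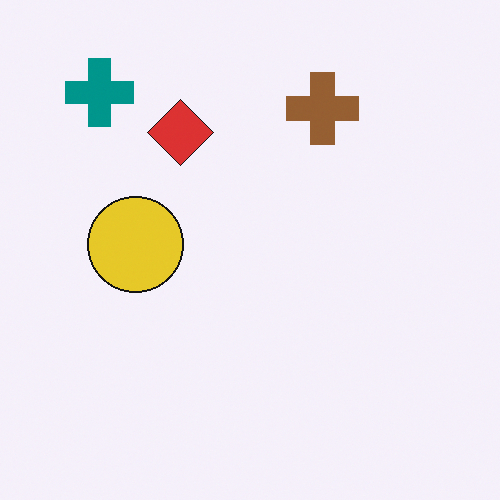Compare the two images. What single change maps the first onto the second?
The transformation is: flipped horizontally (left ↔ right).

The teal cross is in the top-right of the first image and the top-left of the second — shapes on opposite sides of the vertical midline have swapped in a mirror flip.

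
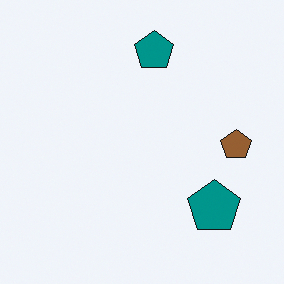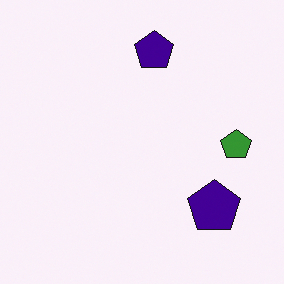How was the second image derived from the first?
The second image is the first hue-shifted by a moderate amount.

Every shape's color has rotated by the same amount around the hue wheel — a uniform hue shift.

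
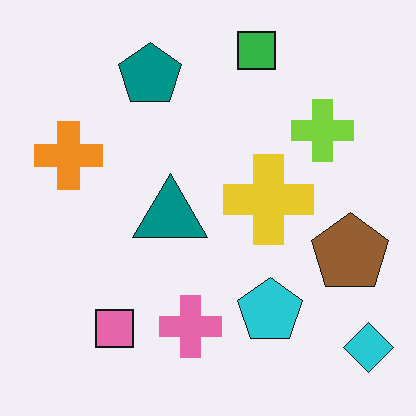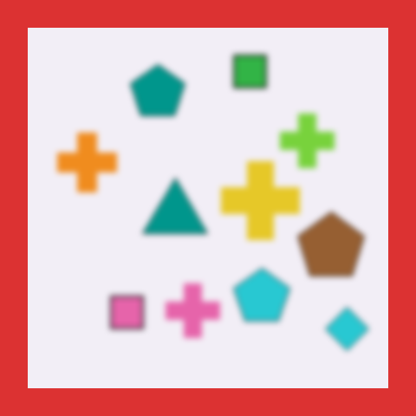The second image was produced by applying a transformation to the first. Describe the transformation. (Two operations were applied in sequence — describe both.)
The transformation is: noticeably gaussian-blurred, then framed with a red border.

Shape edges and outlines are uniformly softened across the whole image. A solid red frame runs around the edge of the second image, with the content slightly shrunk inside it.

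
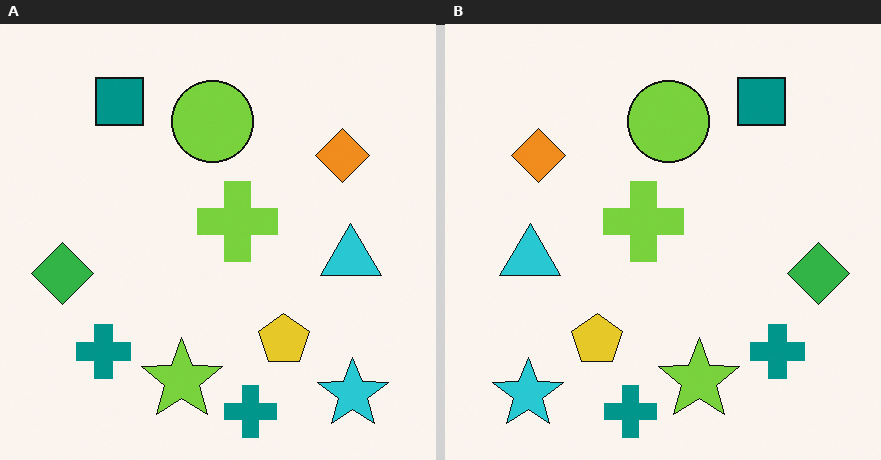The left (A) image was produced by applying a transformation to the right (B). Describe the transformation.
The left (A) image is the right (B) flipped horizontally (left ↔ right).

The green diamond is in the right of the right (B) image and the left of the left (A) — shapes on opposite sides of the vertical midline have swapped in a mirror flip.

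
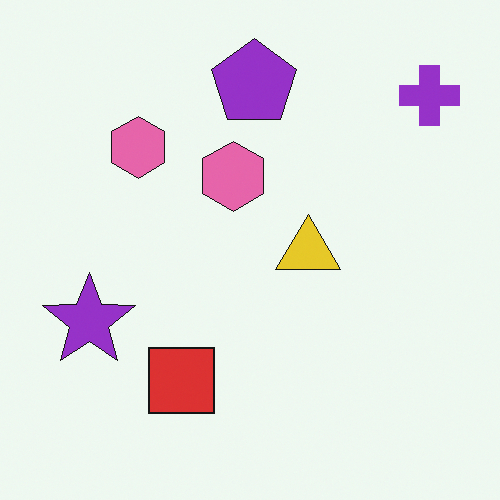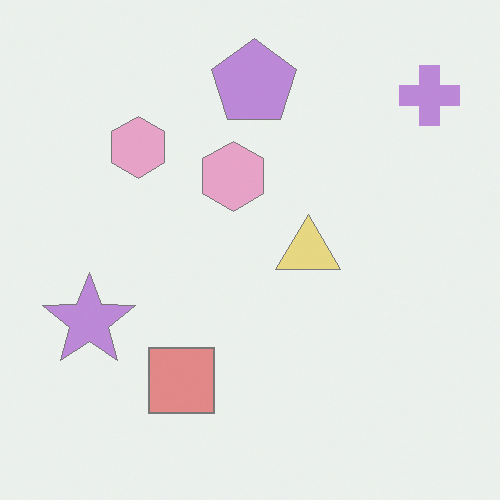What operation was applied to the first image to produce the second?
It was washed out (contrast reduced).

Tones are pushed toward mid-grey across the whole image — a global contrast change.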